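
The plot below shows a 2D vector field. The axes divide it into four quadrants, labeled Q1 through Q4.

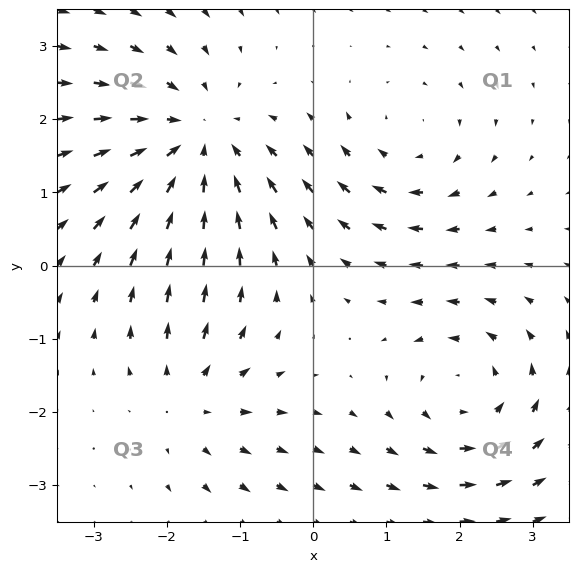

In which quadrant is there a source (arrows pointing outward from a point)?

Q3

The source sits at approximately (-1.7, -1.8), which lies in quadrant Q3. The divergence there is about +3, positive as expected for a source.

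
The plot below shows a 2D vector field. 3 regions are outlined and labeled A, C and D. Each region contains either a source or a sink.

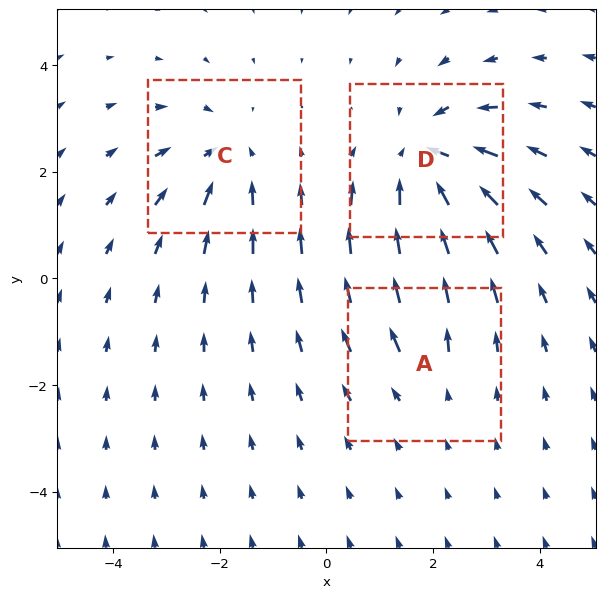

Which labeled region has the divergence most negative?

D

Divergence at each region's feature centre — A: about +2, C: about -3, D: about -4. Region D is most negative.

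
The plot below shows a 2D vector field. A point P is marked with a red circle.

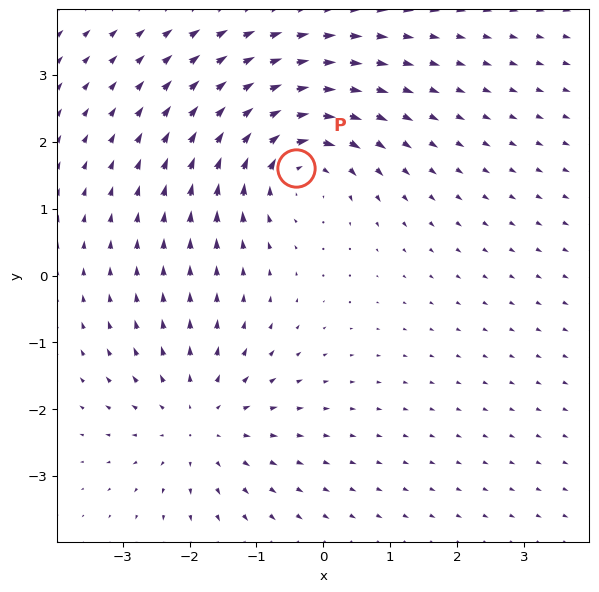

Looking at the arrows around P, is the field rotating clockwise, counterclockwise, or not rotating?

clockwise

Near P at (-0.4, 1.6) the arrows circulate clockwise. The curl (z-component) there is about -5; negative curl means clockwise rotation.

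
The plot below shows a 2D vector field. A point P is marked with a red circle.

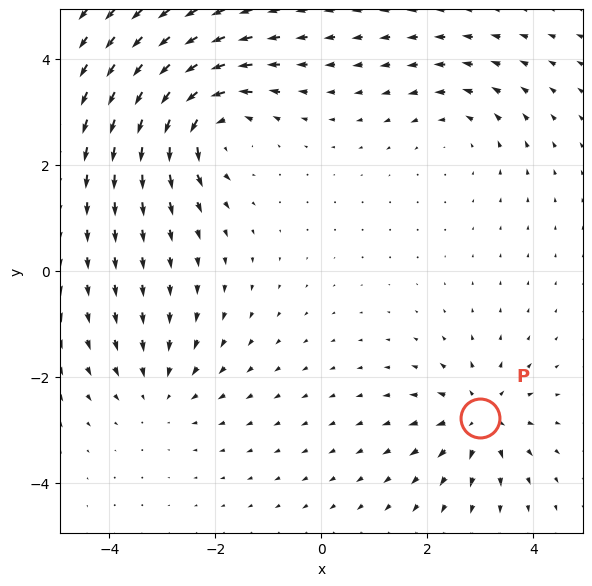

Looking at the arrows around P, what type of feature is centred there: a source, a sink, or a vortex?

At P (3.0, -2.8) the arrows spread outward. Divergence about +5, curl ≈0 — positive divergence with near-zero curl is a source.

source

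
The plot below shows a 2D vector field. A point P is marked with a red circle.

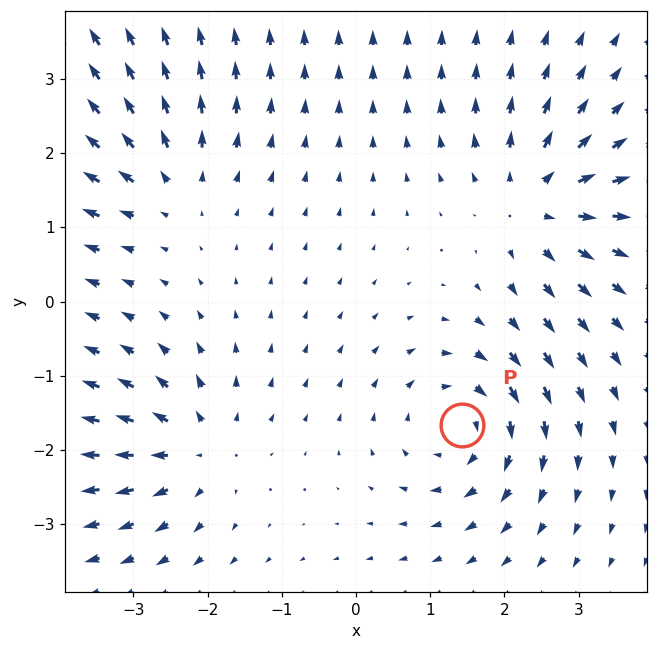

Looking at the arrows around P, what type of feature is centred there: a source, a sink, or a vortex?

vortex

At P (1.4, -1.7) the arrows circulate clockwise. Divergence ≈0, curl about -4 — near-zero divergence with nonzero curl is a vortex.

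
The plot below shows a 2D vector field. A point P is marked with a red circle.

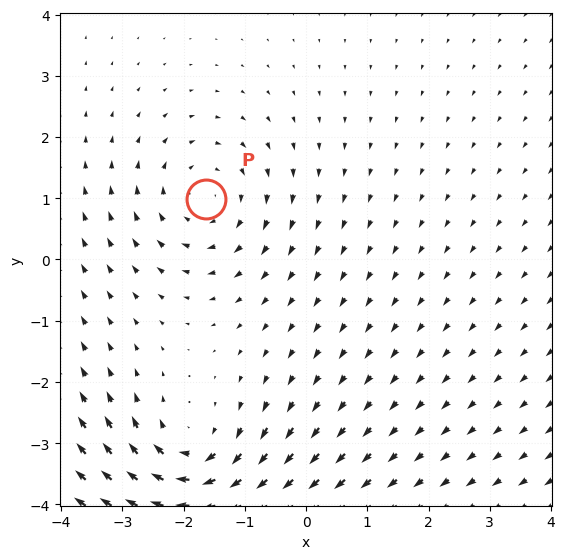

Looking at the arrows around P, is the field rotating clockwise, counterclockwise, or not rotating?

Near P at (-1.6, 1.0) the arrows circulate clockwise. The curl (z-component) there is about -3; negative curl means clockwise rotation.

clockwise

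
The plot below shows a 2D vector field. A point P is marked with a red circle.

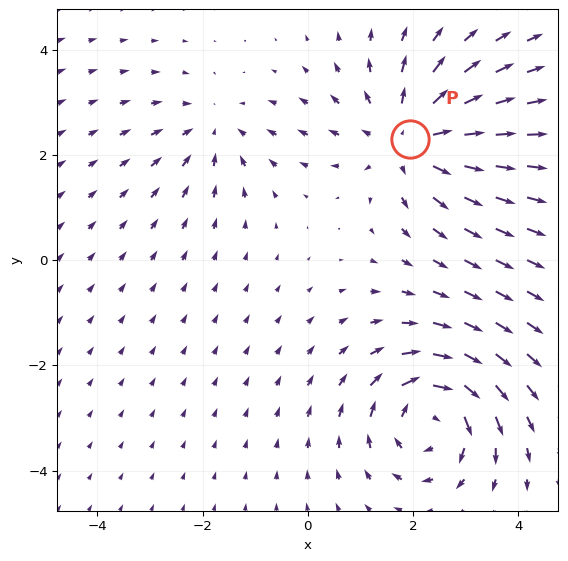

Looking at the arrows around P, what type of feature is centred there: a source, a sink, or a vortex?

At P (2.0, 2.3) the arrows spread outward. Divergence about +4, curl ≈0 — positive divergence with near-zero curl is a source.

source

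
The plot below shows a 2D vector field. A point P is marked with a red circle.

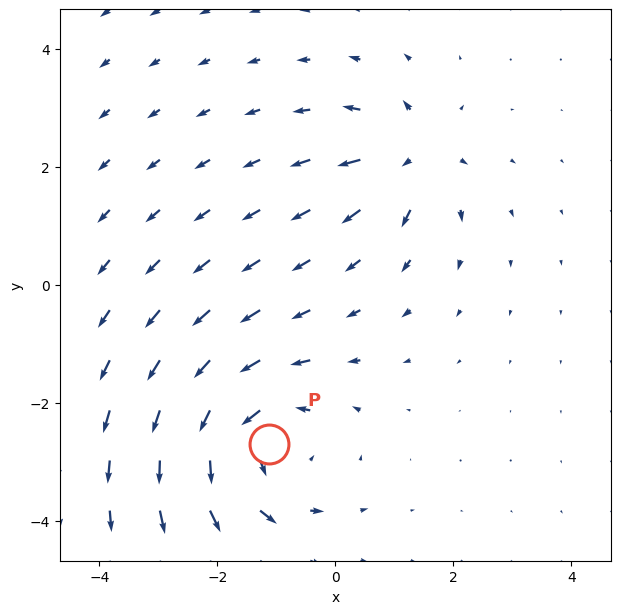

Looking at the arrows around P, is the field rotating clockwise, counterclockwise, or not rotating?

counterclockwise

Near P at (-1.1, -2.7) the arrows circulate counterclockwise. The curl (z-component) there is about +4; positive curl means counterclockwise rotation.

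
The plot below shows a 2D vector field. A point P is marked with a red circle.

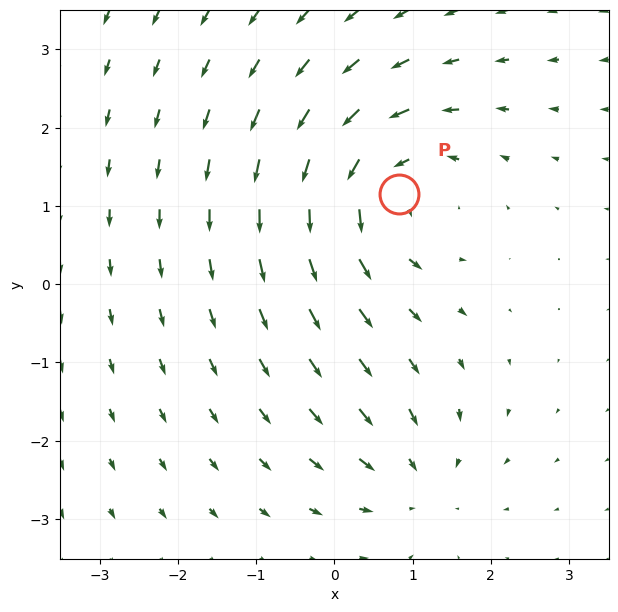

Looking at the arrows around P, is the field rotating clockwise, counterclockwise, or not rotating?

counterclockwise

Near P at (0.8, 1.2) the arrows circulate counterclockwise. The curl (z-component) there is about +4; positive curl means counterclockwise rotation.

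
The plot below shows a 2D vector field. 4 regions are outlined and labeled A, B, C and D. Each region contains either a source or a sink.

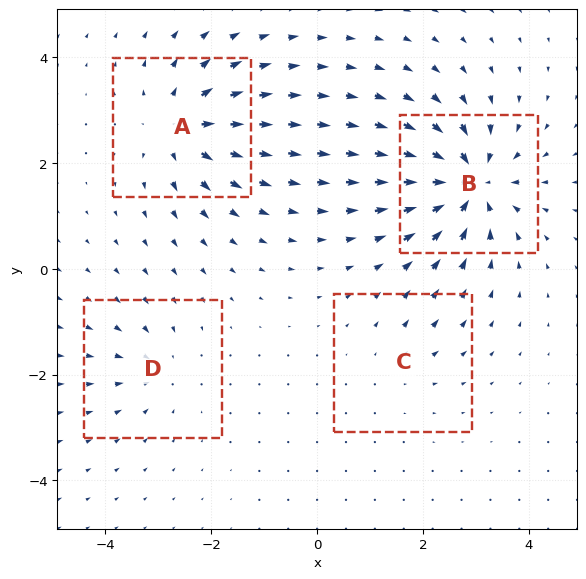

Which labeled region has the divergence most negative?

Divergence at each region's feature centre — A: about +7, B: about -9, C: about +2, D: about -4. Region B is most negative.

B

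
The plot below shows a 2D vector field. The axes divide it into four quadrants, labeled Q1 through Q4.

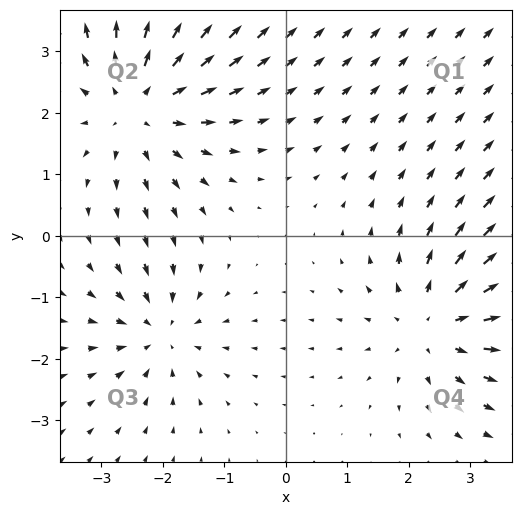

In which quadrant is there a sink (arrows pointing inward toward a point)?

Q3

The sink sits at approximately (-2.0, -1.6), which lies in quadrant Q3. The divergence there is about -3, negative as expected for a sink.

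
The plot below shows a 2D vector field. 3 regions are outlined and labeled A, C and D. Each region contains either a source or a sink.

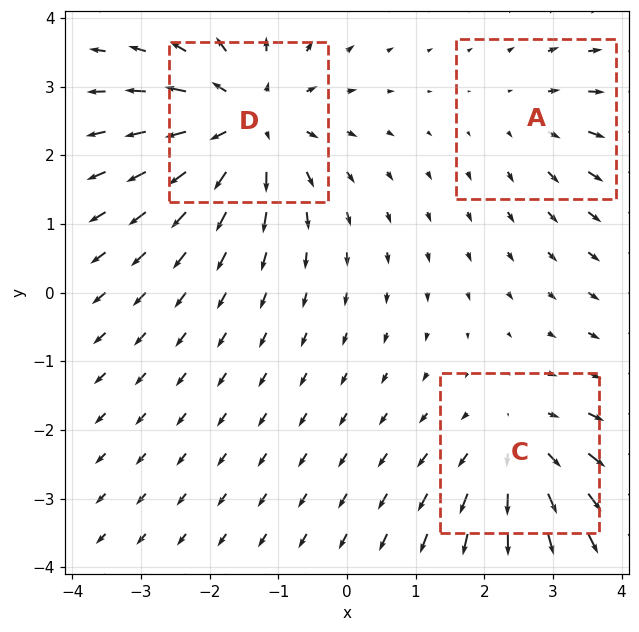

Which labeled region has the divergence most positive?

Divergence at each region's feature centre — A: about +2, C: about +3, D: about +5. Region D is most positive.

D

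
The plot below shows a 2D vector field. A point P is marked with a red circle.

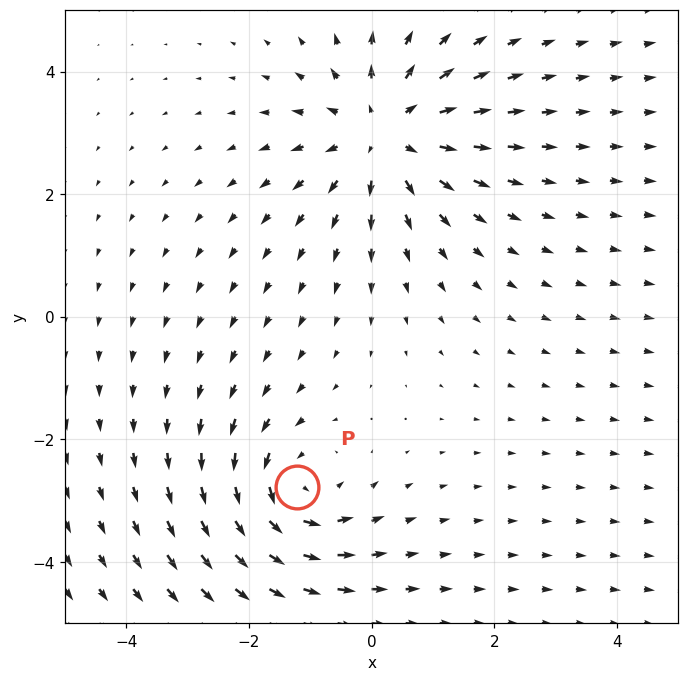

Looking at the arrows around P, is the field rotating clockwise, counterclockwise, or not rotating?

Near P at (-1.2, -2.8) the arrows circulate counterclockwise. The curl (z-component) there is about +3; positive curl means counterclockwise rotation.

counterclockwise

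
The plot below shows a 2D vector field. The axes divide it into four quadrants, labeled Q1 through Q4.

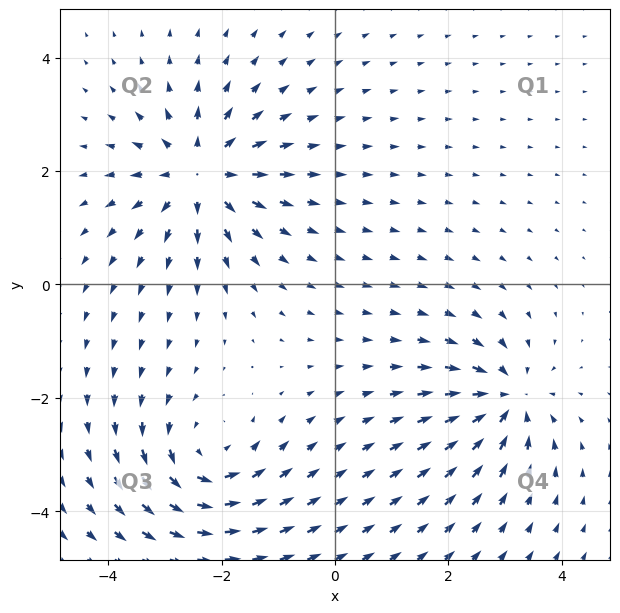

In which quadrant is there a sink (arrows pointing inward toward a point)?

The sink sits at approximately (3.0, -2.0), which lies in quadrant Q4. The divergence there is about -5, negative as expected for a sink.

Q4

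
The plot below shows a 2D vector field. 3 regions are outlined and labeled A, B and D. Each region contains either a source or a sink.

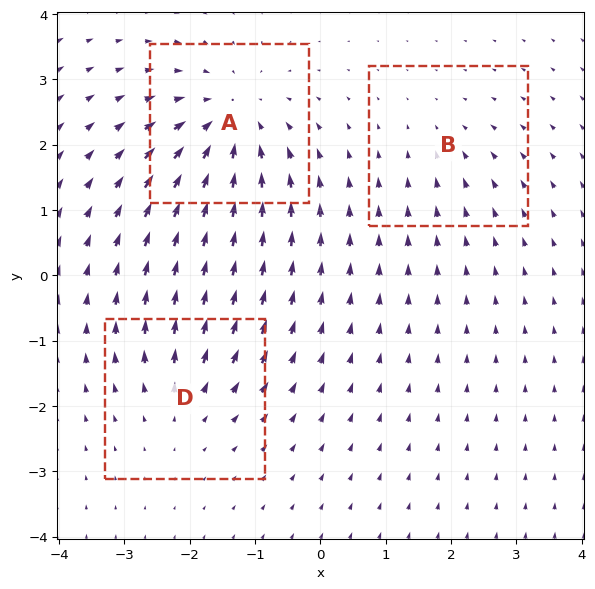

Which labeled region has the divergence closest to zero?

B

Divergence at each region's feature centre — A: about -5, B: about -2, D: about +3. Region B is closest to zero.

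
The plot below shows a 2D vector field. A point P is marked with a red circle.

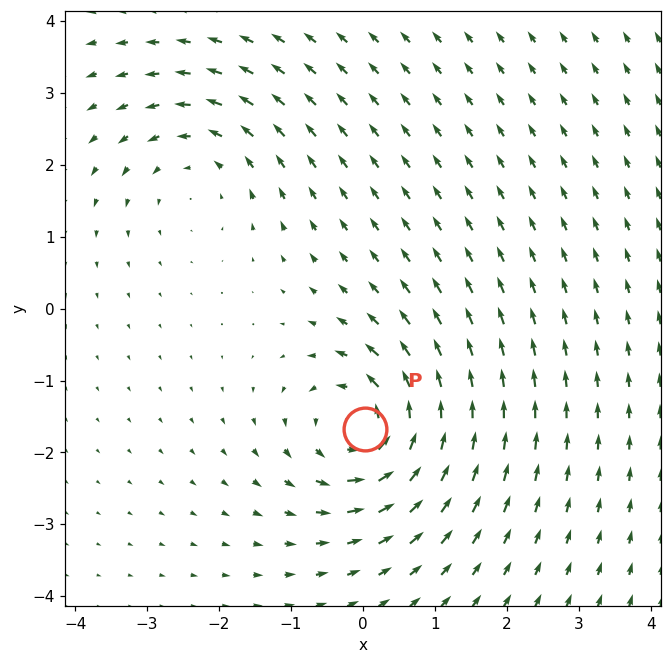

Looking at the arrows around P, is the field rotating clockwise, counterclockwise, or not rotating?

counterclockwise

Near P at (0.0, -1.7) the arrows circulate counterclockwise. The curl (z-component) there is about +6; positive curl means counterclockwise rotation.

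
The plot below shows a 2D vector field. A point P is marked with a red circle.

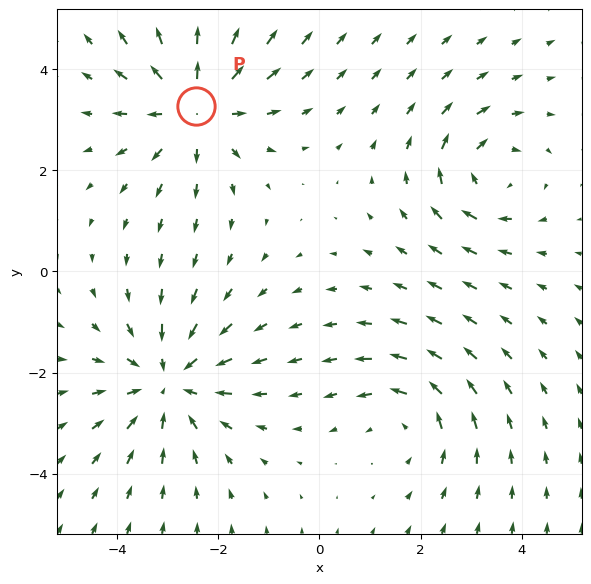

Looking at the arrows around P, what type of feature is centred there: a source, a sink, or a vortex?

source

At P (-2.5, 3.3) the arrows spread outward. Divergence about +4, curl ≈0 — positive divergence with near-zero curl is a source.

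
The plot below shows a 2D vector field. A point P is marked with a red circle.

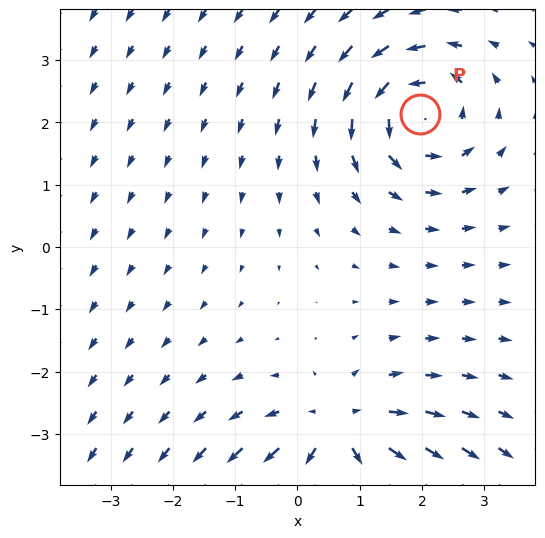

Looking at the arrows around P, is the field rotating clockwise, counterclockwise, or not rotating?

Near P at (2.0, 2.1) the arrows circulate counterclockwise. The curl (z-component) there is about +4; positive curl means counterclockwise rotation.

counterclockwise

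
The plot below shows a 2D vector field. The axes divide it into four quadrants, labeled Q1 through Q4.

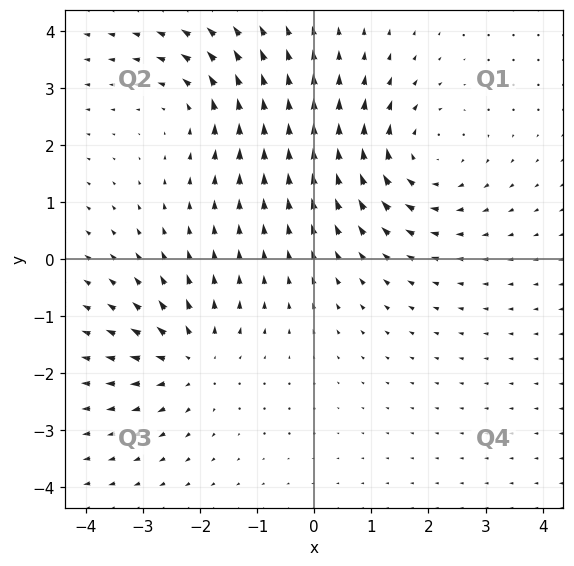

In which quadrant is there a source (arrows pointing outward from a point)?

Q3

The source sits at approximately (-2.1, -1.8), which lies in quadrant Q3. The divergence there is about +4, positive as expected for a source.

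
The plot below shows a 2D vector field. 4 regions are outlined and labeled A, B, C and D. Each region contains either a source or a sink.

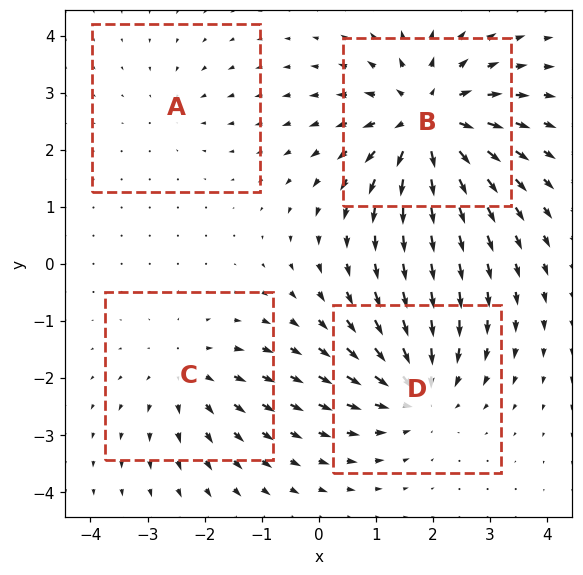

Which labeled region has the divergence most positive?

B

Divergence at each region's feature centre — A: about -2, B: about +7, C: about +3, D: about -5. Region B is most positive.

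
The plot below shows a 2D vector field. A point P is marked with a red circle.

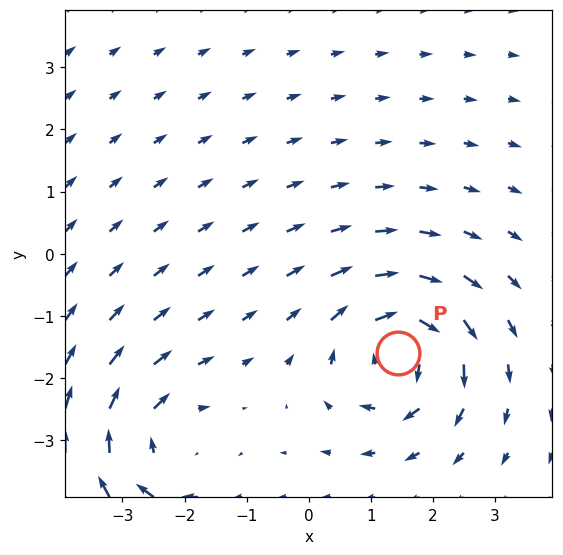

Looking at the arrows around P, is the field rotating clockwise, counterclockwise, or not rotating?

clockwise

Near P at (1.4, -1.6) the arrows circulate clockwise. The curl (z-component) there is about -6; negative curl means clockwise rotation.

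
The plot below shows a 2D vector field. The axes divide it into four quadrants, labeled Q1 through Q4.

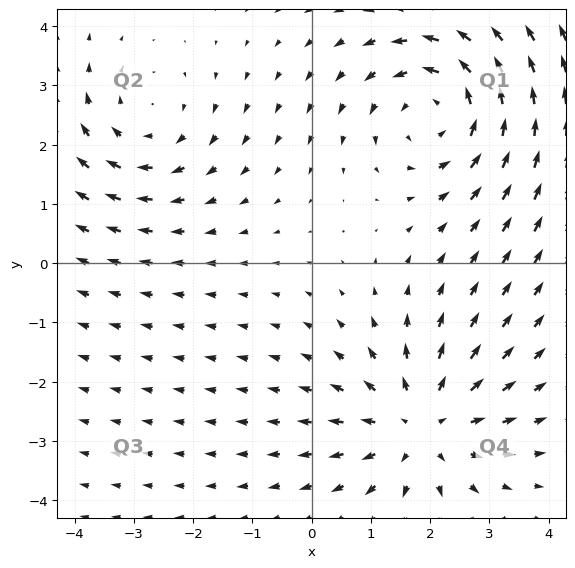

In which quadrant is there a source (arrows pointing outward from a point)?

The source sits at approximately (1.8, -2.7), which lies in quadrant Q4. The divergence there is about +3, positive as expected for a source.

Q4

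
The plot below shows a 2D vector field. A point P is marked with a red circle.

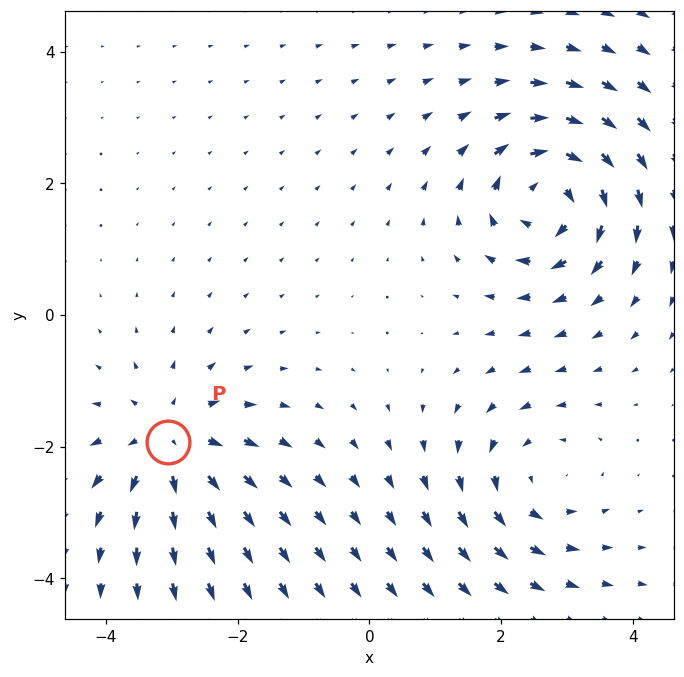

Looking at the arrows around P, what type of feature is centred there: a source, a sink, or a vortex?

At P (-3.1, -1.9) the arrows spread outward. Divergence about +5, curl ≈0 — positive divergence with near-zero curl is a source.

source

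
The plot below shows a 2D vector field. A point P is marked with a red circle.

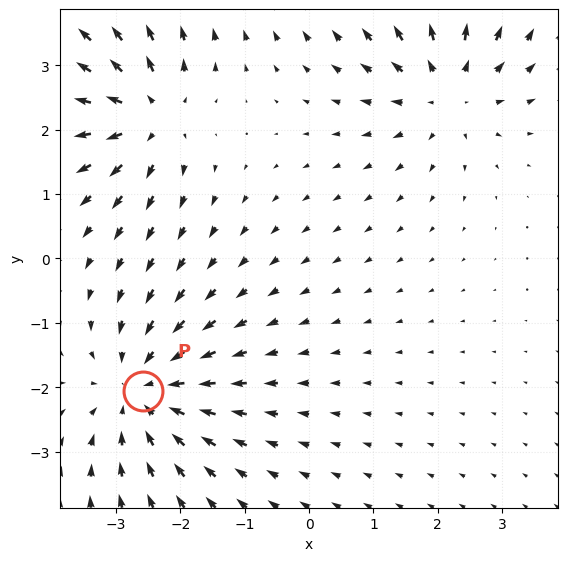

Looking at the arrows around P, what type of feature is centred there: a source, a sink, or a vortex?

sink

At P (-2.6, -2.1) the arrows converge inward. Divergence about -4, curl ≈0 — negative divergence with near-zero curl is a sink.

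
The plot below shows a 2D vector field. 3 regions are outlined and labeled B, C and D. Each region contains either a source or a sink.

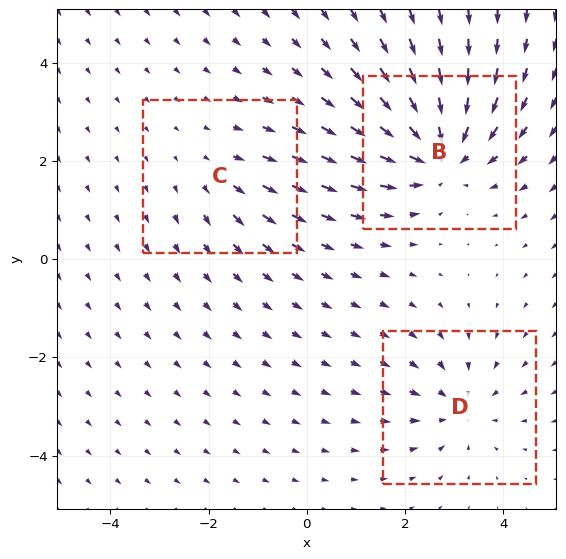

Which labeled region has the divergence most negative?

B

Divergence at each region's feature centre — B: about -5, C: about +2, D: about -3. Region B is most negative.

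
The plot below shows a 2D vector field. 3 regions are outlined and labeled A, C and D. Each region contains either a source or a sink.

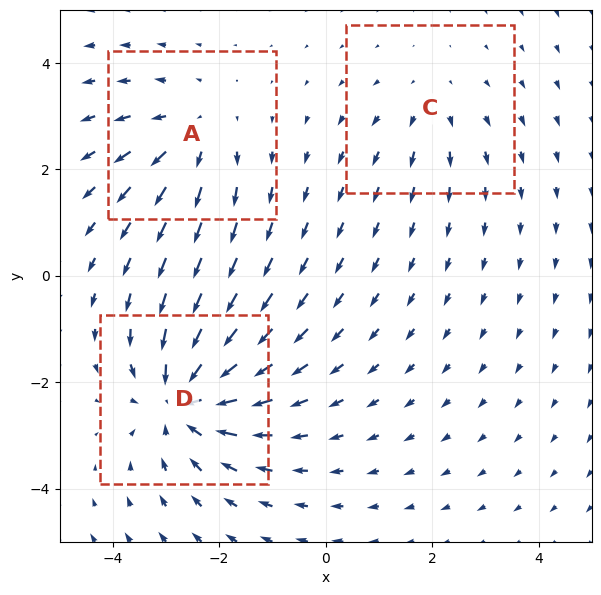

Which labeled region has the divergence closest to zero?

C

Divergence at each region's feature centre — A: about +3, C: about +2, D: about -5. Region C is closest to zero.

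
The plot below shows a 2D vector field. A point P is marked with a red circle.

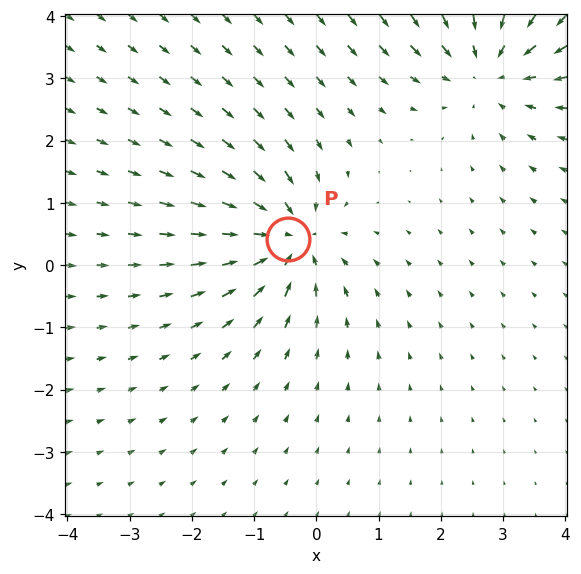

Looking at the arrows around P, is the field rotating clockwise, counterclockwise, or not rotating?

Near P at (-0.5, 0.4) the arrows show no circulation. The curl there is ≈0.

not rotating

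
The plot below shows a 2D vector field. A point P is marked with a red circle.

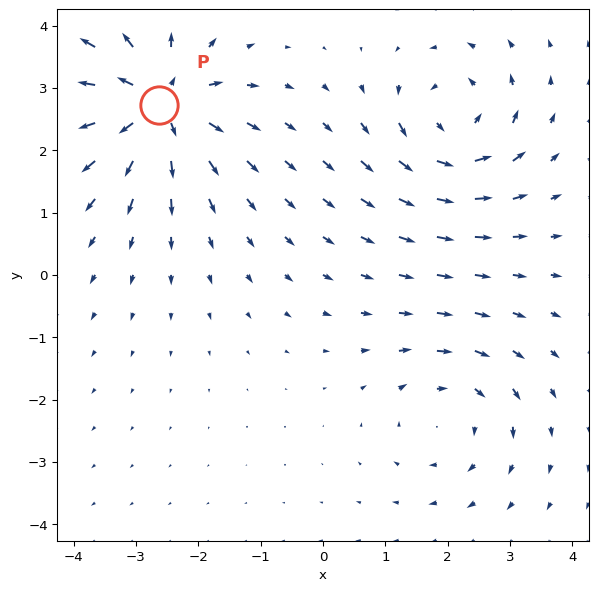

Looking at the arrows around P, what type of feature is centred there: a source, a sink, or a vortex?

At P (-2.6, 2.7) the arrows spread outward. Divergence about +6, curl ≈0 — positive divergence with near-zero curl is a source.

source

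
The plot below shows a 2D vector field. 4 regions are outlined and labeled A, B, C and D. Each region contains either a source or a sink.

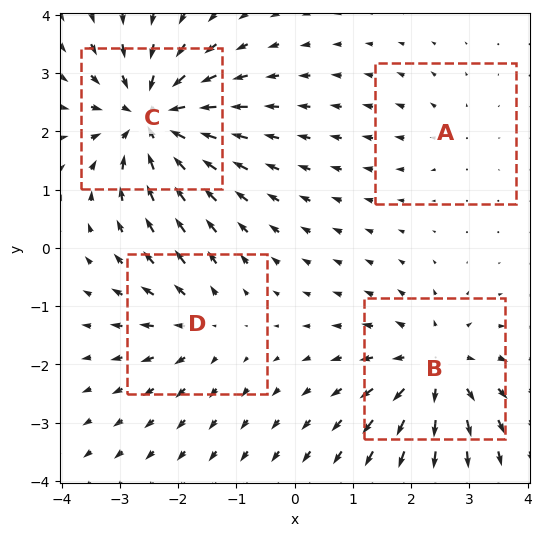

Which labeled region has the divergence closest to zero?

A

Divergence at each region's feature centre — A: about +2, B: about +6, C: about -8, D: about +4. Region A is closest to zero.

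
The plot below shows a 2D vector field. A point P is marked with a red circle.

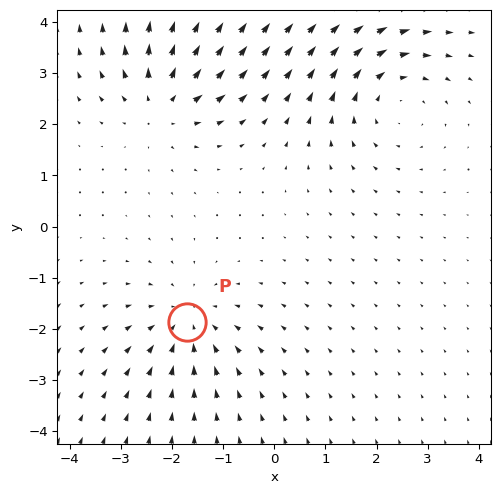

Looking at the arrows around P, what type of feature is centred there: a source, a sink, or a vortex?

At P (-1.7, -1.9) the arrows converge inward. Divergence about -3, curl ≈0 — negative divergence with near-zero curl is a sink.

sink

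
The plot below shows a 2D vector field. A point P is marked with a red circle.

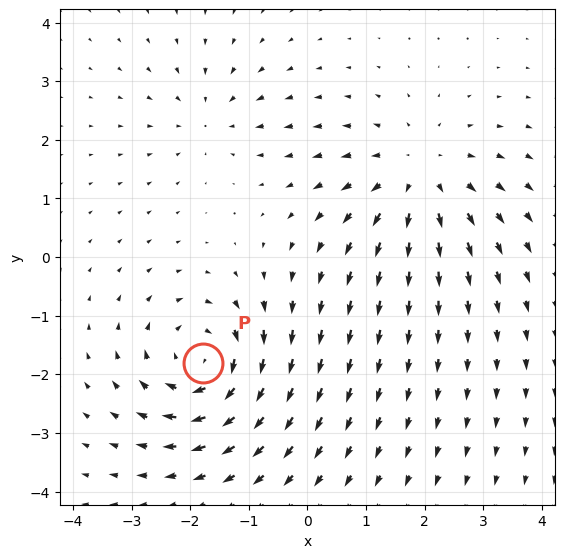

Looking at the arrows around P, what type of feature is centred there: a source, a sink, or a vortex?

At P (-1.8, -1.8) the arrows circulate clockwise. Divergence ≈0, curl about -6 — near-zero divergence with nonzero curl is a vortex.

vortex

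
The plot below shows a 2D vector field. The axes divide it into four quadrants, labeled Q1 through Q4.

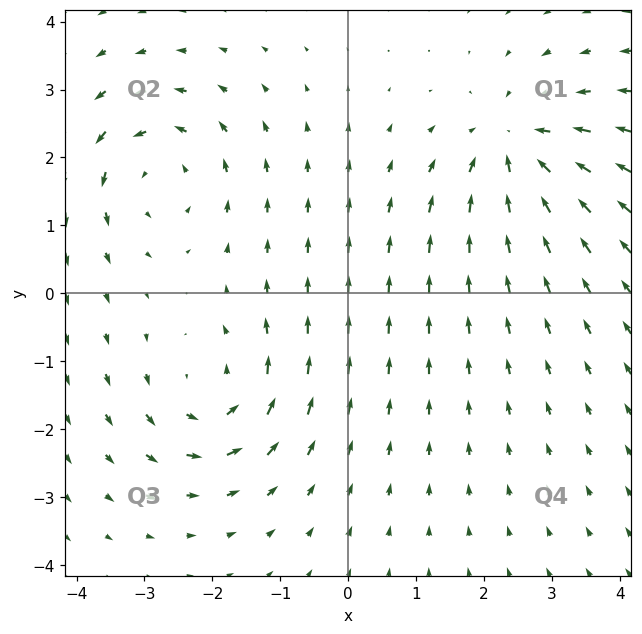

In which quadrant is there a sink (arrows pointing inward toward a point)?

The sink sits at approximately (2.5, 2.2), which lies in quadrant Q1. The divergence there is about -5, negative as expected for a sink.

Q1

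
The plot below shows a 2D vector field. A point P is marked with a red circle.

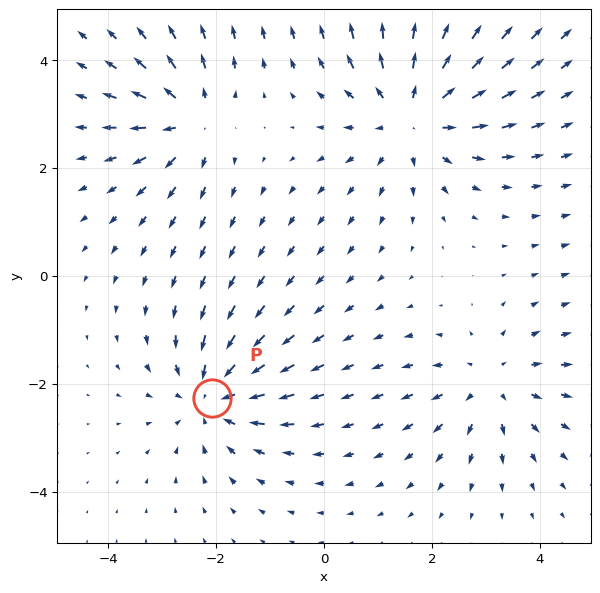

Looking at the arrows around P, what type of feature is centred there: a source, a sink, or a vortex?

sink

At P (-2.1, -2.3) the arrows converge inward. Divergence about -4, curl ≈0 — negative divergence with near-zero curl is a sink.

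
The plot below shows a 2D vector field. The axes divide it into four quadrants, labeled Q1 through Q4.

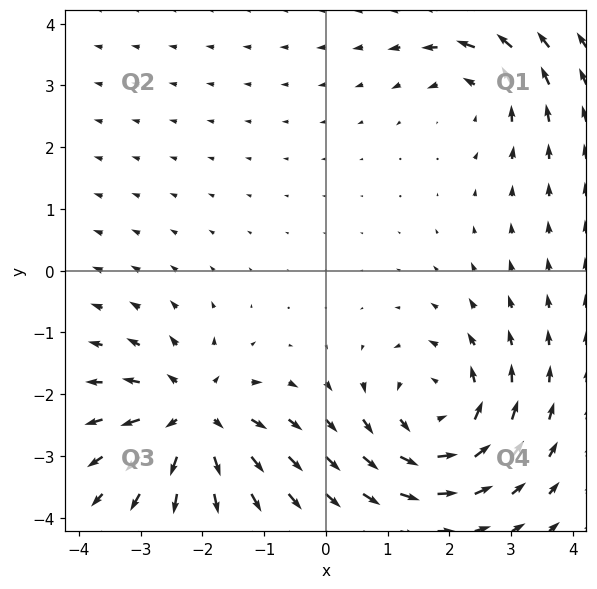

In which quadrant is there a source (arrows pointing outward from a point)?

The source sits at approximately (-2.1, -2.4), which lies in quadrant Q3. The divergence there is about +6, positive as expected for a source.

Q3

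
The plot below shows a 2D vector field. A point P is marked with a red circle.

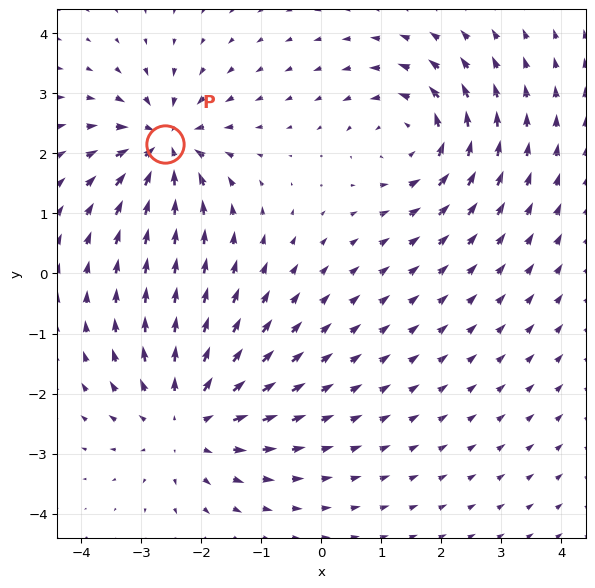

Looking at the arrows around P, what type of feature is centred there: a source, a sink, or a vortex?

At P (-2.6, 2.1) the arrows converge inward. Divergence about -6, curl ≈0 — negative divergence with near-zero curl is a sink.

sink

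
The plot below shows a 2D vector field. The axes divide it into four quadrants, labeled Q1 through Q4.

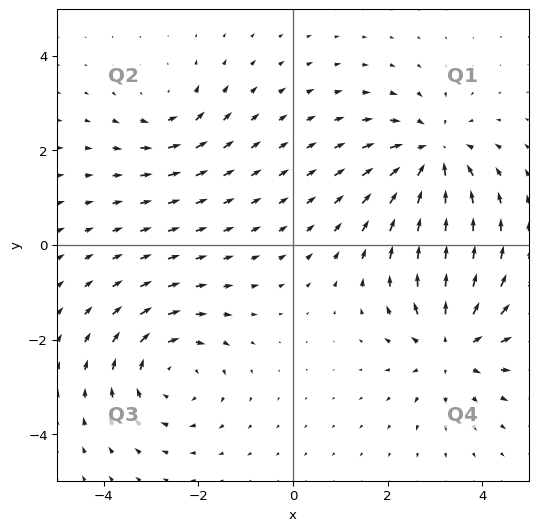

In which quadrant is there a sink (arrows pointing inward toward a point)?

The sink sits at approximately (3.0, 1.9), which lies in quadrant Q1. The divergence there is about -5, negative as expected for a sink.

Q1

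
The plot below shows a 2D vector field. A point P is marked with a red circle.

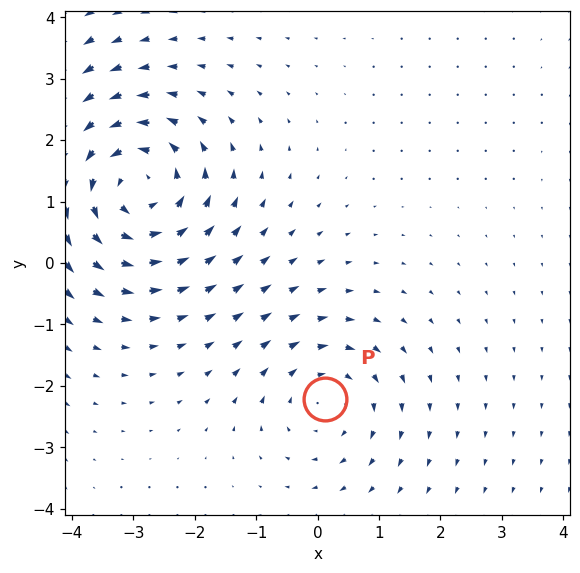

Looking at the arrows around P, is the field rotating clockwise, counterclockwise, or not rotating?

clockwise

Near P at (0.1, -2.2) the arrows circulate clockwise. The curl (z-component) there is about -2; negative curl means clockwise rotation.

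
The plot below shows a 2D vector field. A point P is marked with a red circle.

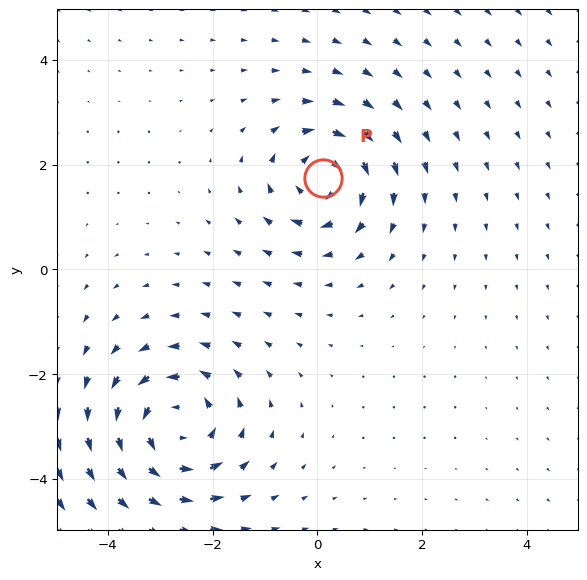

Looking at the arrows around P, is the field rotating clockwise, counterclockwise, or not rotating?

clockwise

Near P at (0.1, 1.7) the arrows circulate clockwise. The curl (z-component) there is about -5; negative curl means clockwise rotation.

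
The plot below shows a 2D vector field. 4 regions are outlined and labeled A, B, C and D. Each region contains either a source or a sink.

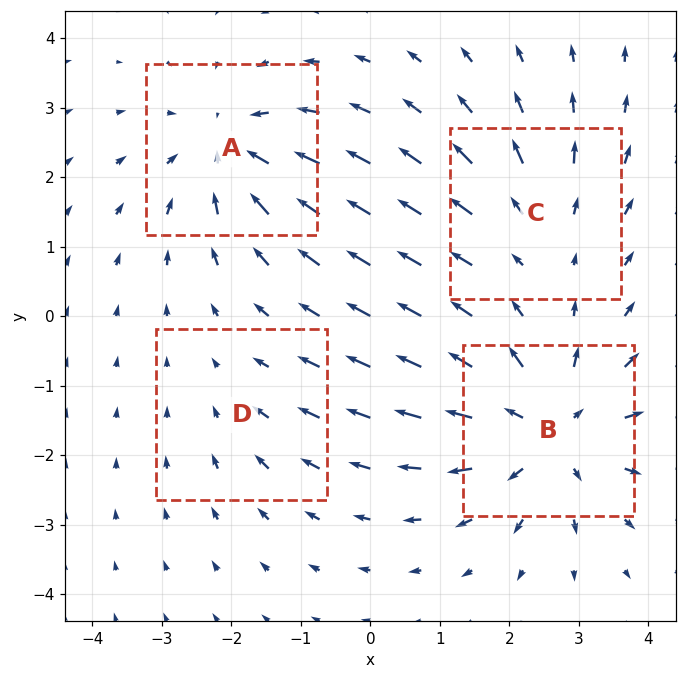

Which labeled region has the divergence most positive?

B

Divergence at each region's feature centre — A: about -5, B: about +6, C: about +3, D: about -2. Region B is most positive.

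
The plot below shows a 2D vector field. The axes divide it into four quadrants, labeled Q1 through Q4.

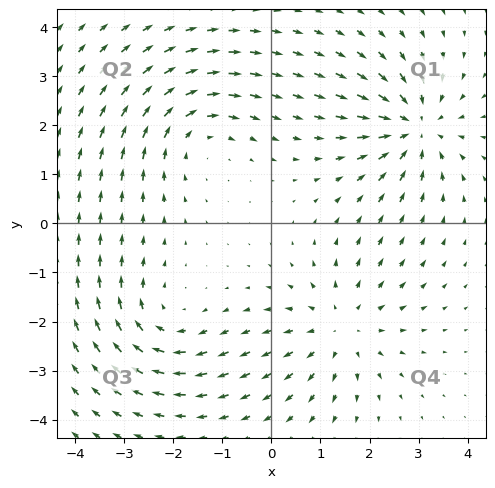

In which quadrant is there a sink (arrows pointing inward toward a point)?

Q1

The sink sits at approximately (2.9, 2.0), which lies in quadrant Q1. The divergence there is about -5, negative as expected for a sink.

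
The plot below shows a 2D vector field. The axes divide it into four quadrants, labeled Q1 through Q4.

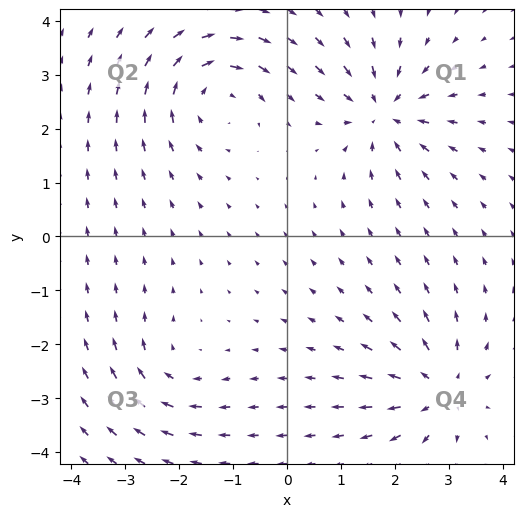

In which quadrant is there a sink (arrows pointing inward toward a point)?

Q1

The sink sits at approximately (1.8, 2.3), which lies in quadrant Q1. The divergence there is about -6, negative as expected for a sink.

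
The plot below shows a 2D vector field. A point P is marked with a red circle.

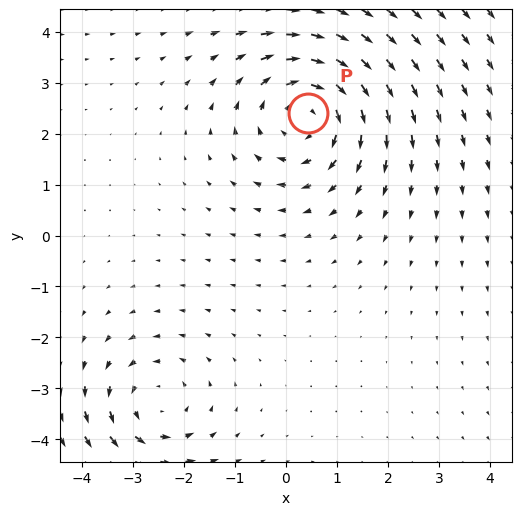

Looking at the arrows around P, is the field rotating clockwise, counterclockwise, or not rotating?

Near P at (0.4, 2.4) the arrows circulate clockwise. The curl (z-component) there is about -4; negative curl means clockwise rotation.

clockwise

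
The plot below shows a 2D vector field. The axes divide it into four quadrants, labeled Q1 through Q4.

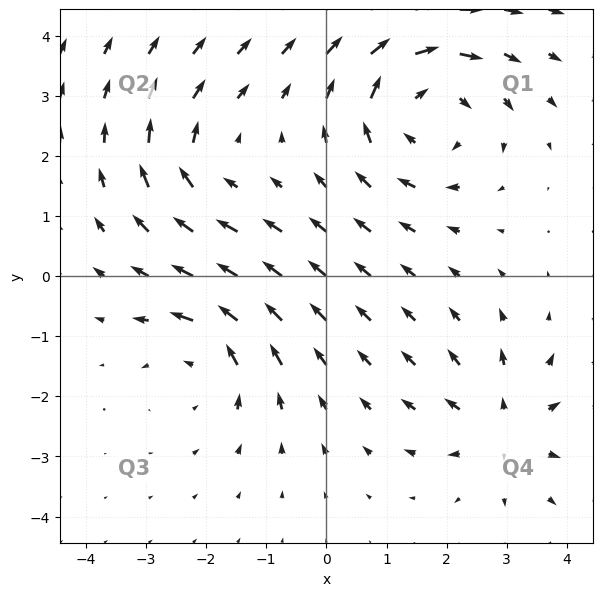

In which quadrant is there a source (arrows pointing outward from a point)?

The source sits at approximately (3.0, -2.5), which lies in quadrant Q4. The divergence there is about +4, positive as expected for a source.

Q4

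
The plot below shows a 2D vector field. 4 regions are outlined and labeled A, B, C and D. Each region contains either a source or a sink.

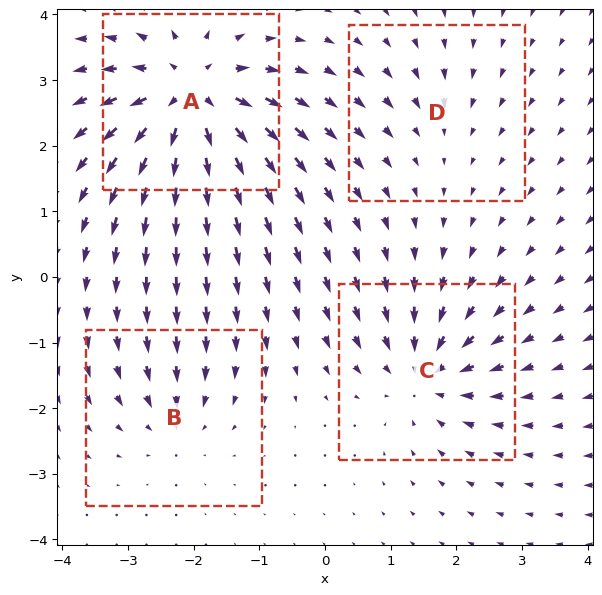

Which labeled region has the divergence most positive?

Divergence at each region's feature centre — A: about +8, B: about -4, C: about -5, D: about -2. Region A is most positive.

A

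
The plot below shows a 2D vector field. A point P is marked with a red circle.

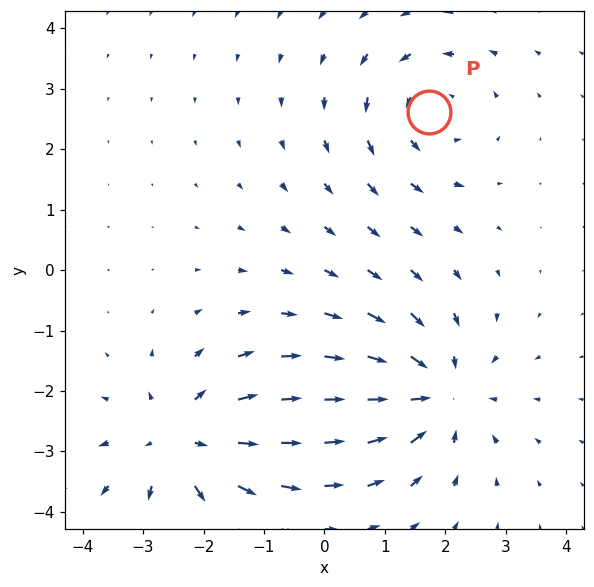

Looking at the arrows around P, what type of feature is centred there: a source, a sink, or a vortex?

vortex

At P (1.7, 2.6) the arrows circulate counterclockwise. Divergence ≈0, curl about +3 — near-zero divergence with nonzero curl is a vortex.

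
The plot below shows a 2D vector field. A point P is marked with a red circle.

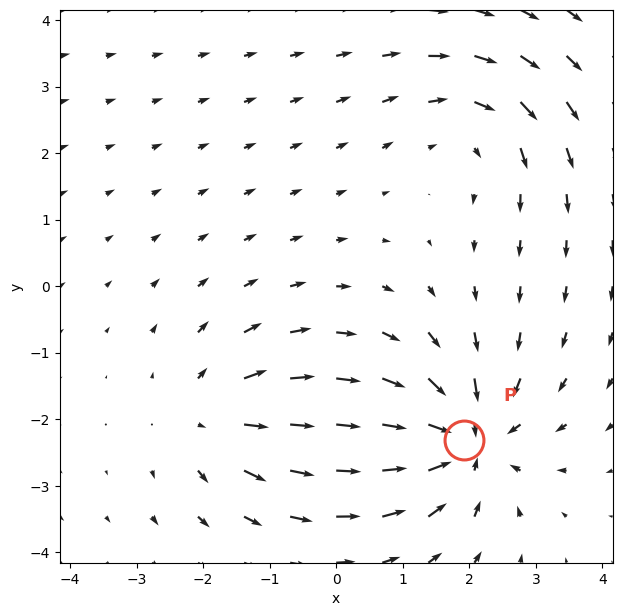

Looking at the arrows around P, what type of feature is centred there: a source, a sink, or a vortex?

sink

At P (1.9, -2.3) the arrows converge inward. Divergence about -6, curl ≈0 — negative divergence with near-zero curl is a sink.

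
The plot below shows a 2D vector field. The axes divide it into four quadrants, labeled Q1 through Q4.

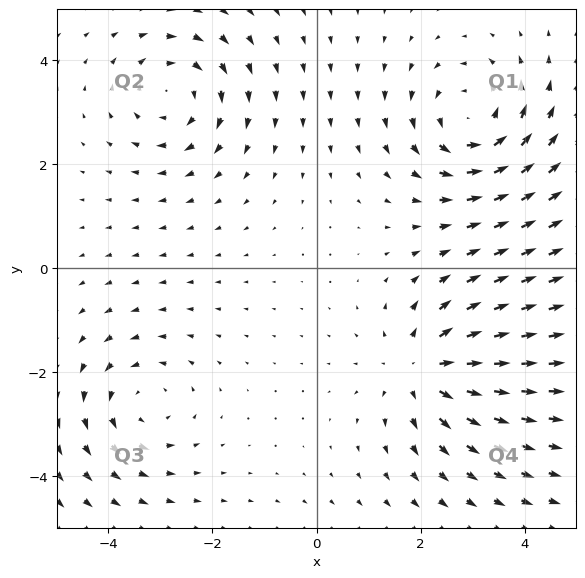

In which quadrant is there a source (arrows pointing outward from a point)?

Q4

The source sits at approximately (2.0, -1.9), which lies in quadrant Q4. The divergence there is about +4, positive as expected for a source.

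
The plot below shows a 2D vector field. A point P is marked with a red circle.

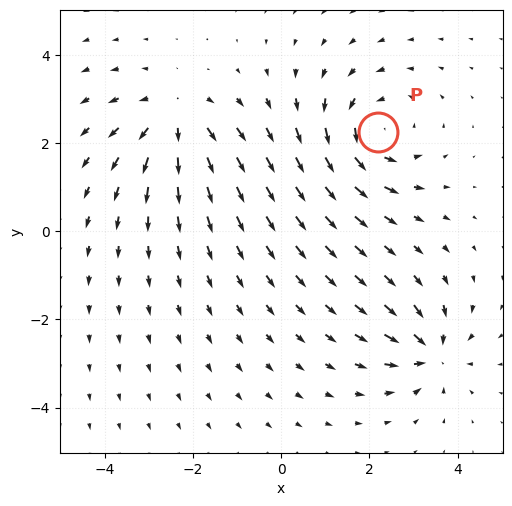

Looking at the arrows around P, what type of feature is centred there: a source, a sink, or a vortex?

At P (2.2, 2.3) the arrows circulate counterclockwise. Divergence ≈0, curl about +4 — near-zero divergence with nonzero curl is a vortex.

vortex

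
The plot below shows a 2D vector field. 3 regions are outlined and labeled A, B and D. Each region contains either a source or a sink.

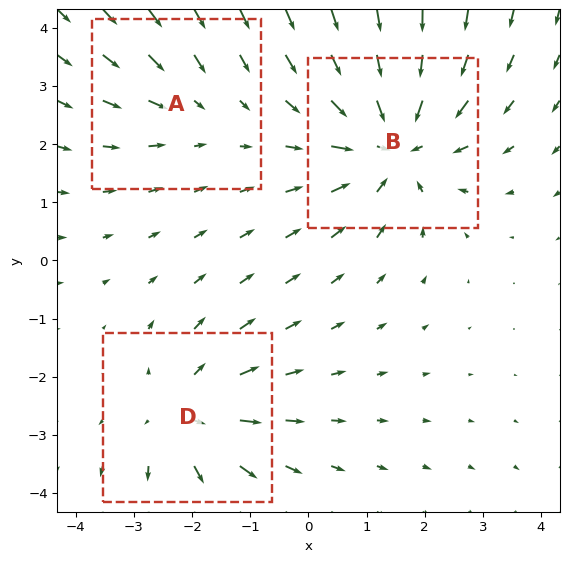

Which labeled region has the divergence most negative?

Divergence at each region's feature centre — A: about -2, B: about -4, D: about +3. Region B is most negative.

B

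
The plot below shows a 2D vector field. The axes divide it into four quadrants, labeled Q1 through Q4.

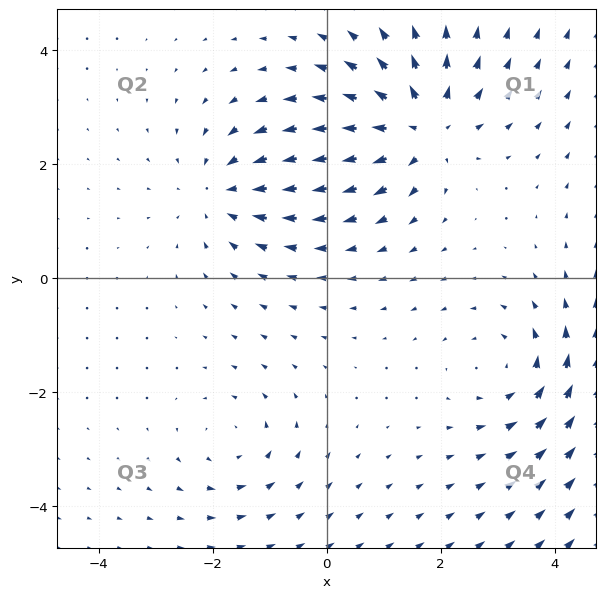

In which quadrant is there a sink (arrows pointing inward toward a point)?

Q2

The sink sits at approximately (-1.8, 1.5), which lies in quadrant Q2. The divergence there is about -4, negative as expected for a sink.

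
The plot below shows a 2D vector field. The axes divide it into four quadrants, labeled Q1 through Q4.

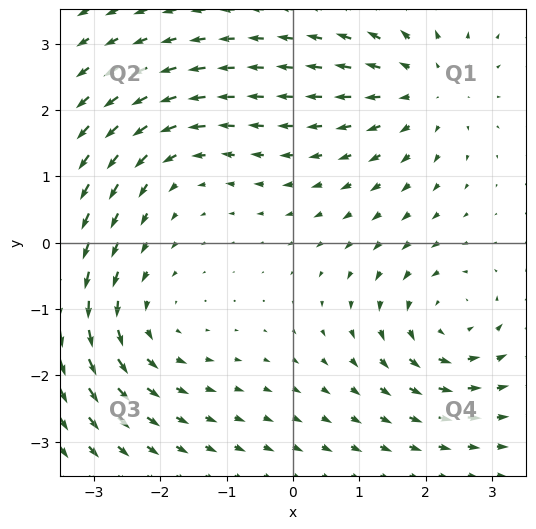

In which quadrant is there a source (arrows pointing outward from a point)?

Q1

The source sits at approximately (2.0, 2.3), which lies in quadrant Q1. The divergence there is about +4, positive as expected for a source.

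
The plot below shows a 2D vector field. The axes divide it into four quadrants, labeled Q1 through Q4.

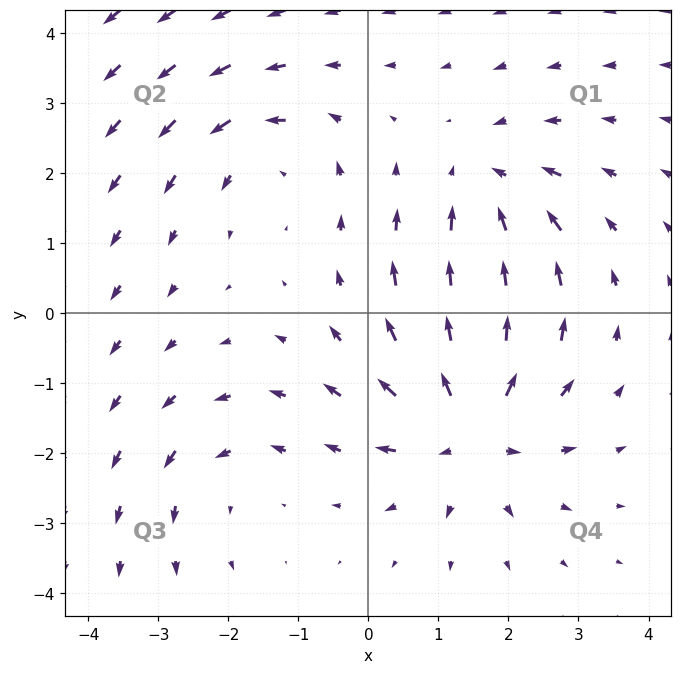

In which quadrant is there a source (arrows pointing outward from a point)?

Q4

The source sits at approximately (1.5, -1.6), which lies in quadrant Q4. The divergence there is about +6, positive as expected for a source.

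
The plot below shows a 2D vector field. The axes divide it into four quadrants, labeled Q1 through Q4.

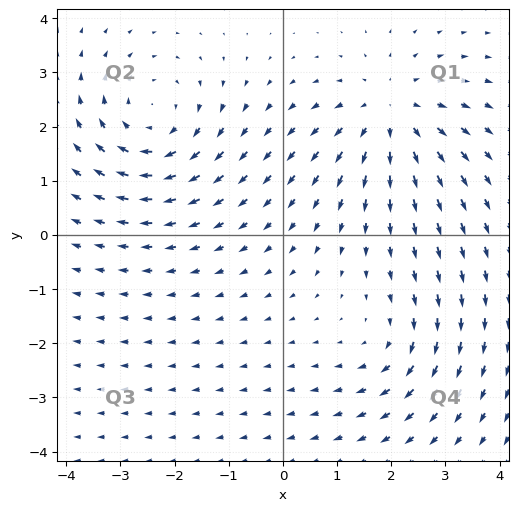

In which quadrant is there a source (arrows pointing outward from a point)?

Q1

The source sits at approximately (2.0, 2.2), which lies in quadrant Q1. The divergence there is about +4, positive as expected for a source.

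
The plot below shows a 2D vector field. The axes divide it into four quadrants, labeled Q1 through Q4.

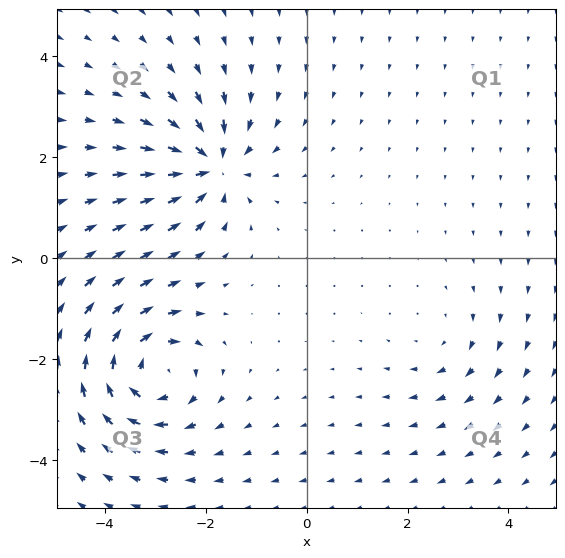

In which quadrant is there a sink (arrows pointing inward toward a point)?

Q2

The sink sits at approximately (-1.9, 1.8), which lies in quadrant Q2. The divergence there is about -6, negative as expected for a sink.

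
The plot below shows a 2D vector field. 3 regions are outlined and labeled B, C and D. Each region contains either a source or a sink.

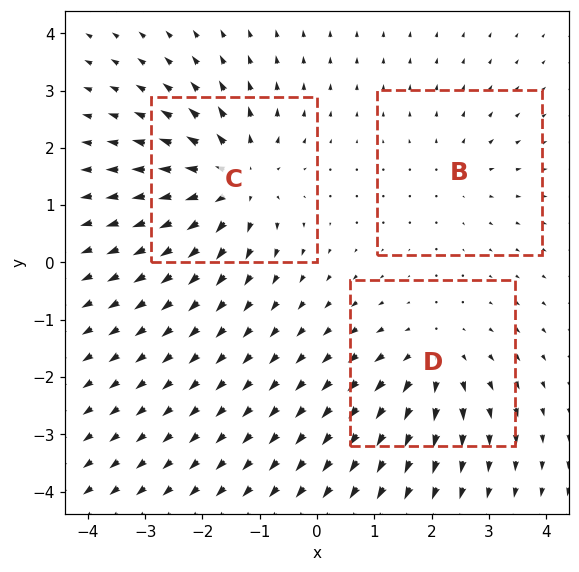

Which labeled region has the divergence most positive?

C

Divergence at each region's feature centre — B: about +2, C: about +5, D: about +3. Region C is most positive.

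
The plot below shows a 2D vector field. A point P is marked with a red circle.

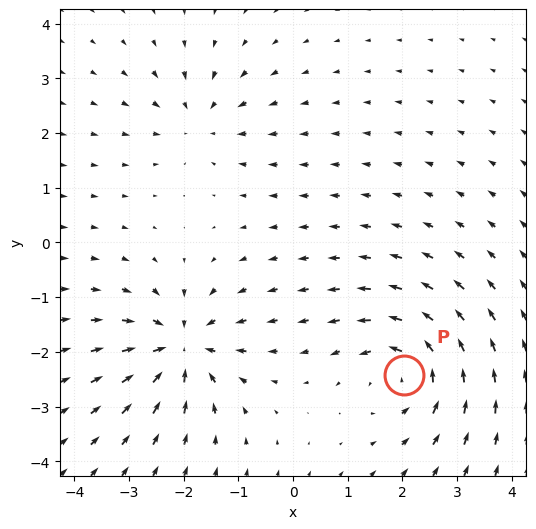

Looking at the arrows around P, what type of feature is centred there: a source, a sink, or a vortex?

At P (2.0, -2.4) the arrows circulate counterclockwise. Divergence ≈0, curl about +6 — near-zero divergence with nonzero curl is a vortex.

vortex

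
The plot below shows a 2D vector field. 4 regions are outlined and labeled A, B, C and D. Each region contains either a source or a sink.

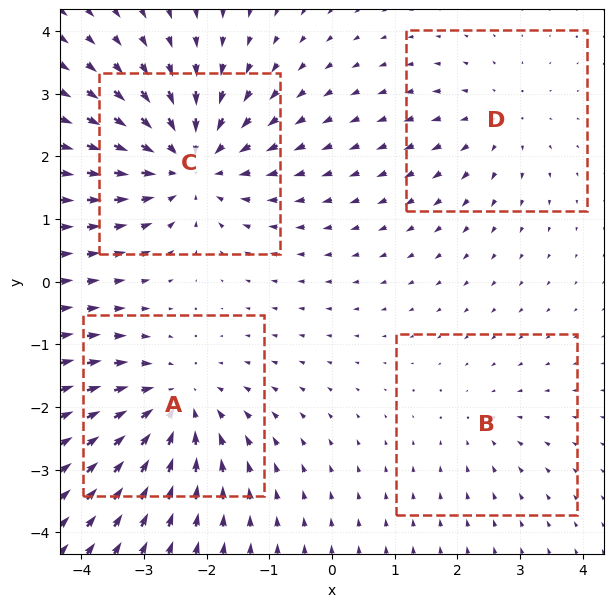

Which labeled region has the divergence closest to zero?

Divergence at each region's feature centre — A: about -5, B: about -2, C: about -6, D: about +3. Region B is closest to zero.

B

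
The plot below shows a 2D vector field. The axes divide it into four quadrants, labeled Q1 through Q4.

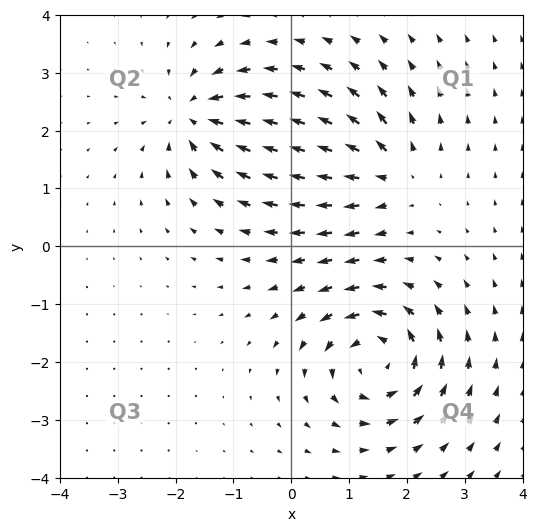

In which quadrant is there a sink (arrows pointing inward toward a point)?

Q2

The sink sits at approximately (-1.7, 2.3), which lies in quadrant Q2. The divergence there is about -5, negative as expected for a sink.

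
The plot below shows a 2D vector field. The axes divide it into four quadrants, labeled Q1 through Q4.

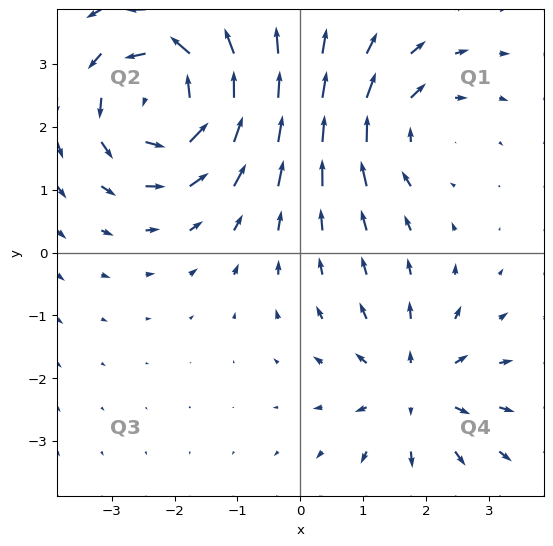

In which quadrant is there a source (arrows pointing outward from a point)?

Q4

The source sits at approximately (1.8, -2.2), which lies in quadrant Q4. The divergence there is about +3, positive as expected for a source.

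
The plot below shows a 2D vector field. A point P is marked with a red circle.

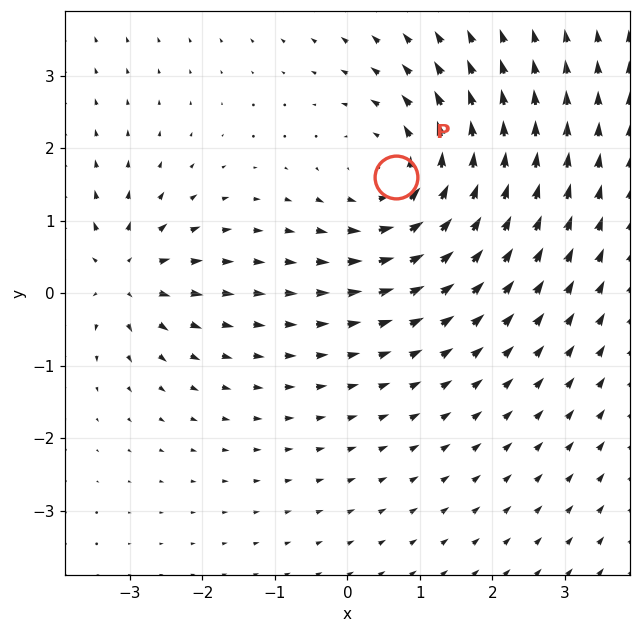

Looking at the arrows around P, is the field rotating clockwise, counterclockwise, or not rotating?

Near P at (0.7, 1.6) the arrows circulate counterclockwise. The curl (z-component) there is about +4; positive curl means counterclockwise rotation.

counterclockwise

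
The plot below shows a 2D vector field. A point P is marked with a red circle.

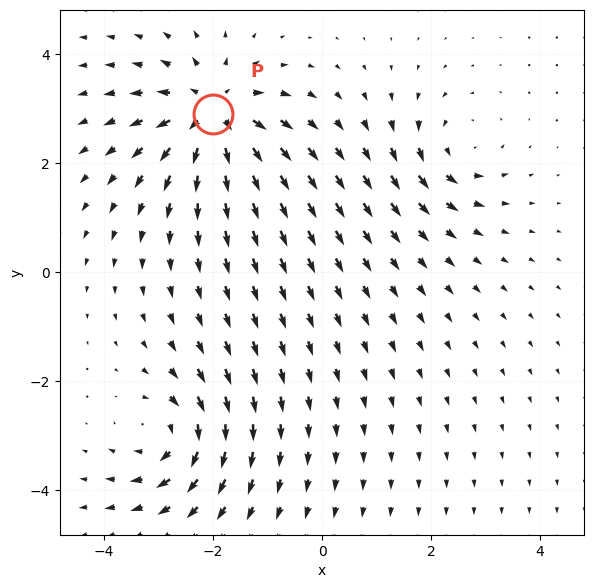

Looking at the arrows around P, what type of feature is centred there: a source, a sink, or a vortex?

source

At P (-2.0, 2.9) the arrows spread outward. Divergence about +6, curl ≈0 — positive divergence with near-zero curl is a source.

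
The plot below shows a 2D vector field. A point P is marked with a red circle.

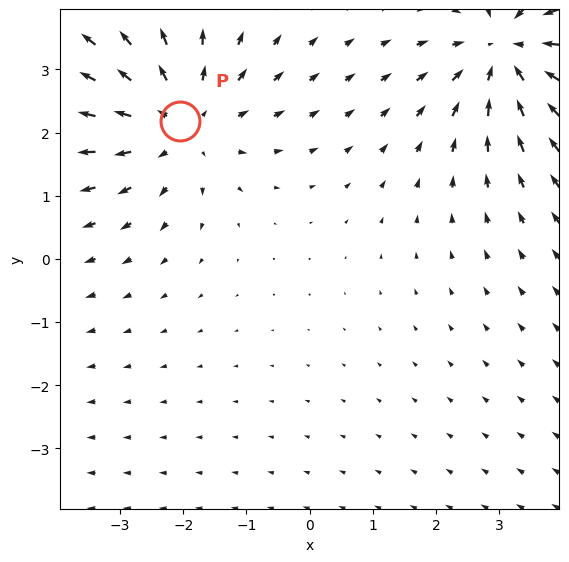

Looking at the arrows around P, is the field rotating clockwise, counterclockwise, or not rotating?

Near P at (-2.1, 2.2) the arrows show no circulation. The curl there is ≈0.

not rotating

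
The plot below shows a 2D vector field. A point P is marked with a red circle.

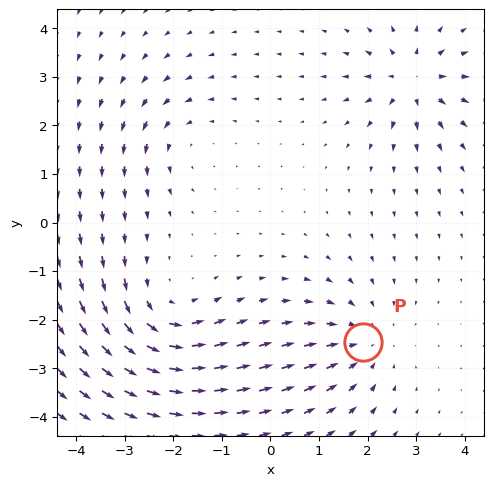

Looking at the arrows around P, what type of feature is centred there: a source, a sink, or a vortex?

At P (1.9, -2.5) the arrows converge inward. Divergence about -3, curl ≈0 — negative divergence with near-zero curl is a sink.

sink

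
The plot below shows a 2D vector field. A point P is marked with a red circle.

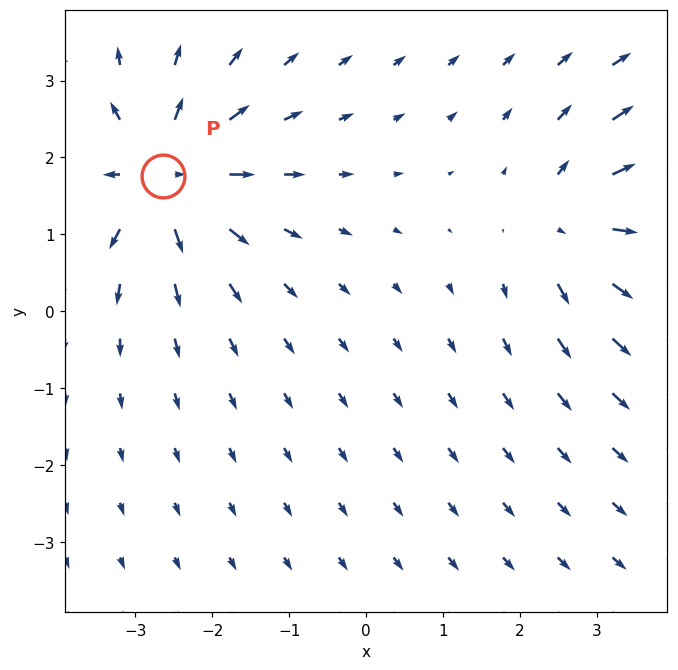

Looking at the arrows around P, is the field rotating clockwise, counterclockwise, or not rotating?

not rotating

Near P at (-2.6, 1.8) the arrows show no circulation. The curl there is ≈0.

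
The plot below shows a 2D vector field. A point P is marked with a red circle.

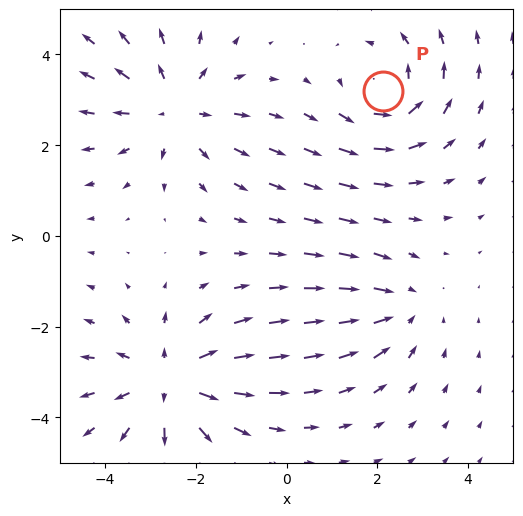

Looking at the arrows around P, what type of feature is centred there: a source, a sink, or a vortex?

At P (2.1, 3.2) the arrows circulate counterclockwise. Divergence ≈0, curl about +3 — near-zero divergence with nonzero curl is a vortex.

vortex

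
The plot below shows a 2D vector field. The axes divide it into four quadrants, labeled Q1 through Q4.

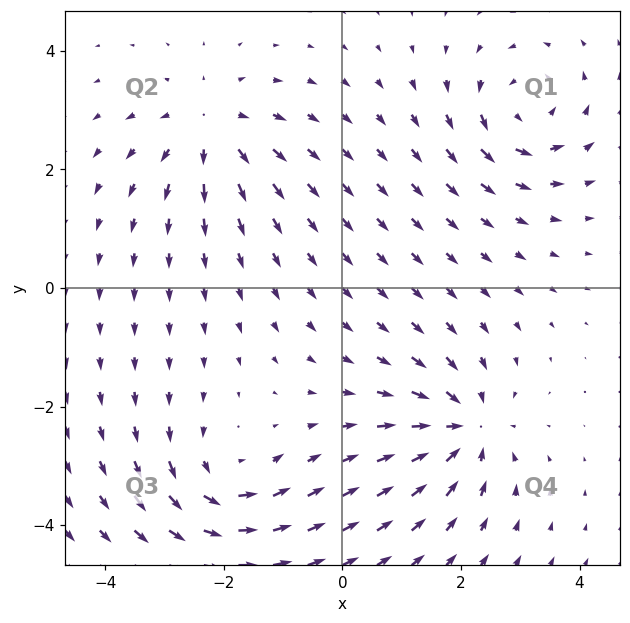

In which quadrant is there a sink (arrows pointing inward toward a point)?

The sink sits at approximately (2.1, -2.4), which lies in quadrant Q4. The divergence there is about -6, negative as expected for a sink.

Q4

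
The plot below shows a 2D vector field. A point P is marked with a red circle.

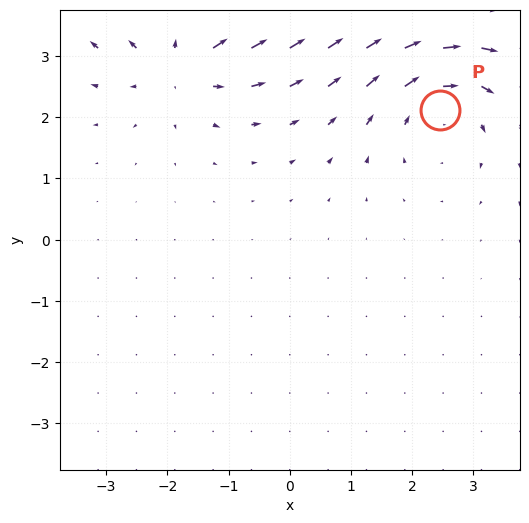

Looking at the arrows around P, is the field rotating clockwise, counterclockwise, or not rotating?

Near P at (2.4, 2.1) the arrows circulate clockwise. The curl (z-component) there is about -4; negative curl means clockwise rotation.

clockwise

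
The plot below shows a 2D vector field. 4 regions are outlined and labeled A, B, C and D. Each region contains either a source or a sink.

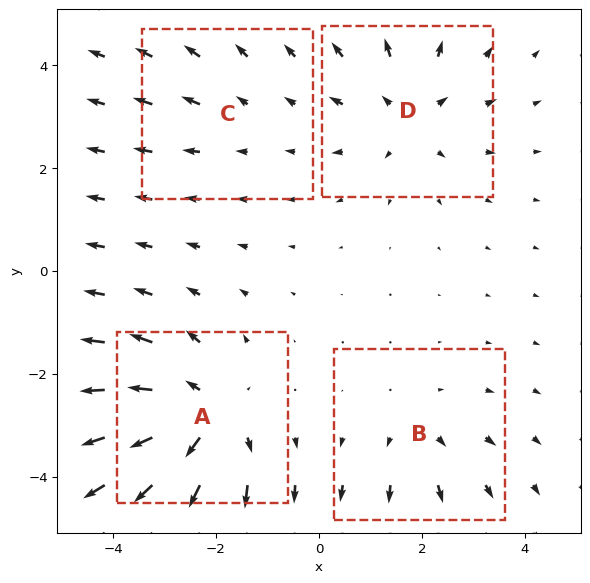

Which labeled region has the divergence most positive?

Divergence at each region's feature centre — A: about +6, B: about +3, C: about +2, D: about +4. Region A is most positive.

A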